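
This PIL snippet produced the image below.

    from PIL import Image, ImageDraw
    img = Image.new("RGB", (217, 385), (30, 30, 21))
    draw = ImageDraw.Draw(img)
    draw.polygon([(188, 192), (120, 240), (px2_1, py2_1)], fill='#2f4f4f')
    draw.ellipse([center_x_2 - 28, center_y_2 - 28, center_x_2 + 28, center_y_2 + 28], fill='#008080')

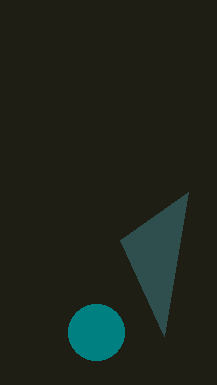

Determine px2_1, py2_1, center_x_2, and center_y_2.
px2_1 = 164; py2_1 = 336; center_x_2 = 96; center_y_2 = 332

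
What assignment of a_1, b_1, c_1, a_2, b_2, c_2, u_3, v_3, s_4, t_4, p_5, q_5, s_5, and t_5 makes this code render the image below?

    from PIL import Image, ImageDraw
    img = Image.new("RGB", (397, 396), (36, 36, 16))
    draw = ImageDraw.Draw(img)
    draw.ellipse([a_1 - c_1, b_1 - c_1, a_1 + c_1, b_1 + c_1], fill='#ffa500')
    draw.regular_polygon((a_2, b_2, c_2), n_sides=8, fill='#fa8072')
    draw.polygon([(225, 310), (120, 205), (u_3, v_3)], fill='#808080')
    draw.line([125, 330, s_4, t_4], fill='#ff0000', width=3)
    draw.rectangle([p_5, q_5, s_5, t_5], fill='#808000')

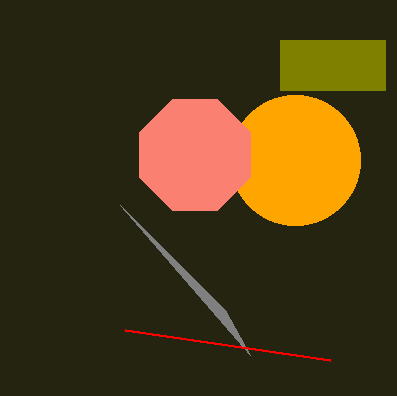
a_1 = 295
b_1 = 160
c_1 = 65
a_2 = 195
b_2 = 155
c_2 = 60
u_3 = 250
v_3 = 355
s_4 = 330
t_4 = 360
p_5 = 280
q_5 = 40
s_5 = 385
t_5 = 90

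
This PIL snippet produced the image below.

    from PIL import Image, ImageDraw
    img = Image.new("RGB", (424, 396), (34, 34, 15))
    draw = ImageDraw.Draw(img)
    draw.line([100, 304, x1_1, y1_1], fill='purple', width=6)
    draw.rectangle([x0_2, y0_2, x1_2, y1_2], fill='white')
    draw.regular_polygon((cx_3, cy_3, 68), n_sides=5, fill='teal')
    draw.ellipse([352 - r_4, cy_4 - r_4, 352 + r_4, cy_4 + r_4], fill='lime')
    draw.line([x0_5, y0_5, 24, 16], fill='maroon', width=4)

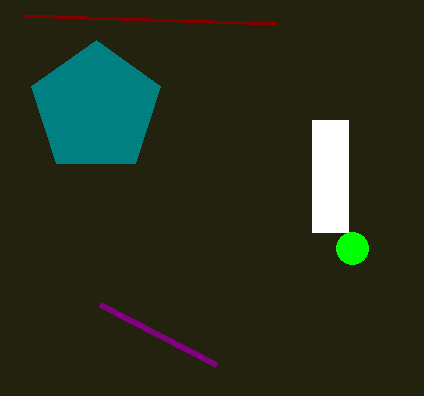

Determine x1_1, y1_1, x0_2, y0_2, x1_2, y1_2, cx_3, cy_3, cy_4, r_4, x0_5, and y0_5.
x1_1 = 216
y1_1 = 364
x0_2 = 312
y0_2 = 120
x1_2 = 348
y1_2 = 232
cx_3 = 96
cy_3 = 108
cy_4 = 248
r_4 = 16
x0_5 = 276
y0_5 = 24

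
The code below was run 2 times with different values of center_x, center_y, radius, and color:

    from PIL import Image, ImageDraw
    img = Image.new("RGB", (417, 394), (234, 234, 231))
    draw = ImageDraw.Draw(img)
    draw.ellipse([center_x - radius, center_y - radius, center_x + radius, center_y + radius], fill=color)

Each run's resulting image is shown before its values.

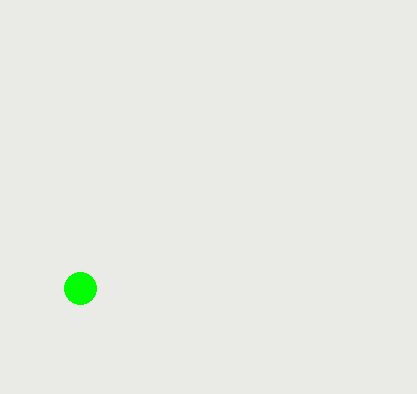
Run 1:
center_x = 80; center_y = 288; radius = 16; color = 'lime'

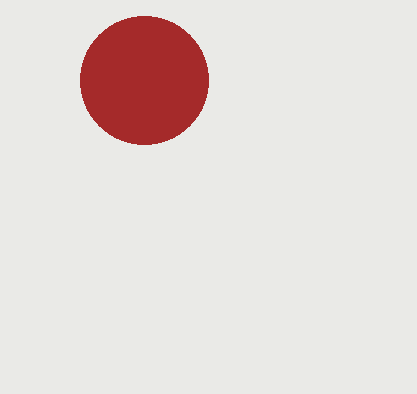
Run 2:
center_x = 144
center_y = 80
radius = 64
color = 'brown'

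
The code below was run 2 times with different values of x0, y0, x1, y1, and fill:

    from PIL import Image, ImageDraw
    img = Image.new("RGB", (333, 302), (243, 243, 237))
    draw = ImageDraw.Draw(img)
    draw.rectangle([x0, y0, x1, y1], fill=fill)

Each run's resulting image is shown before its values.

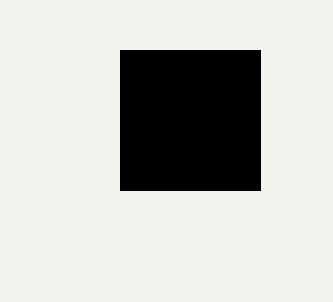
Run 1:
x0 = 120; y0 = 50; x1 = 260; y1 = 190; fill = 'black'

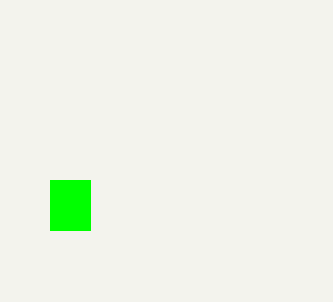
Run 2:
x0 = 50
y0 = 180
x1 = 90
y1 = 230
fill = 'lime'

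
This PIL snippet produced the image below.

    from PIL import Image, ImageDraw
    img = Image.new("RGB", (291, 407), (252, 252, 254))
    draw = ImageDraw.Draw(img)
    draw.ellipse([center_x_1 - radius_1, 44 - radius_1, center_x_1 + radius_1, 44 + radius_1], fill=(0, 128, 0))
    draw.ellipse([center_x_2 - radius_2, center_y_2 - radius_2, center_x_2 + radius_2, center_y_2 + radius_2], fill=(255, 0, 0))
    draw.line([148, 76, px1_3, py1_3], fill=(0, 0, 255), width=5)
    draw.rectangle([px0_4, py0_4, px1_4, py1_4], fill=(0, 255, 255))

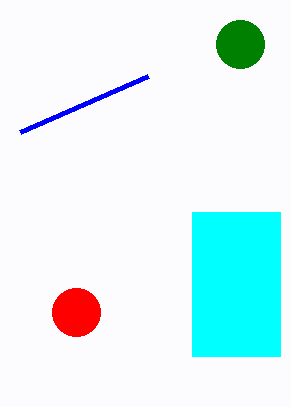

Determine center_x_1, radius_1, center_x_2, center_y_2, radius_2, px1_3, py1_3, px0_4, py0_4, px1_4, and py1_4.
center_x_1 = 240; radius_1 = 24; center_x_2 = 76; center_y_2 = 312; radius_2 = 24; px1_3 = 20; py1_3 = 132; px0_4 = 192; py0_4 = 212; px1_4 = 280; py1_4 = 356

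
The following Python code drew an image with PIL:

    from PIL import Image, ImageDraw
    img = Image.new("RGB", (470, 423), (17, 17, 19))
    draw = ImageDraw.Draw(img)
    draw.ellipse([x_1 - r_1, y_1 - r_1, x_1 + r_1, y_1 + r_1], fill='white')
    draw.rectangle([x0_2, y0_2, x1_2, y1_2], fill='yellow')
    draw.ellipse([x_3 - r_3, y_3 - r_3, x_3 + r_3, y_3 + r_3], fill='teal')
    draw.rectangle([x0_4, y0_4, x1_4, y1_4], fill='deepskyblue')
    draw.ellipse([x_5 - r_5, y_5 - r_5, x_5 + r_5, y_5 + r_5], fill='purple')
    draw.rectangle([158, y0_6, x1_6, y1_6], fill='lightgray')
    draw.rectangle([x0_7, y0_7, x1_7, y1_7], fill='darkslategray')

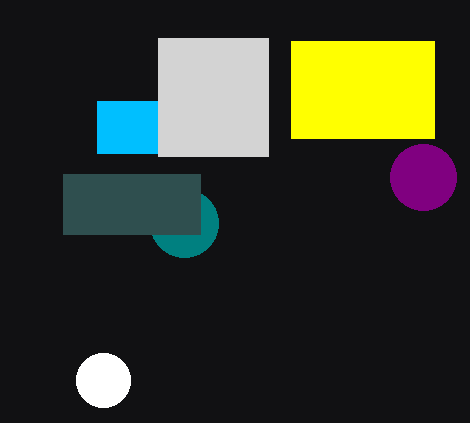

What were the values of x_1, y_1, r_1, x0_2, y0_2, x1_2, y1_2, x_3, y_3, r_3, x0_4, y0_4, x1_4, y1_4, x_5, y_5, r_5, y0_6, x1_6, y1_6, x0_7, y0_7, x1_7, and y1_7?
x_1 = 103
y_1 = 380
r_1 = 27
x0_2 = 291
y0_2 = 41
x1_2 = 434
y1_2 = 138
x_3 = 184
y_3 = 223
r_3 = 34
x0_4 = 97
y0_4 = 101
x1_4 = 158
y1_4 = 153
x_5 = 423
y_5 = 177
r_5 = 33
y0_6 = 38
x1_6 = 268
y1_6 = 156
x0_7 = 63
y0_7 = 174
x1_7 = 200
y1_7 = 234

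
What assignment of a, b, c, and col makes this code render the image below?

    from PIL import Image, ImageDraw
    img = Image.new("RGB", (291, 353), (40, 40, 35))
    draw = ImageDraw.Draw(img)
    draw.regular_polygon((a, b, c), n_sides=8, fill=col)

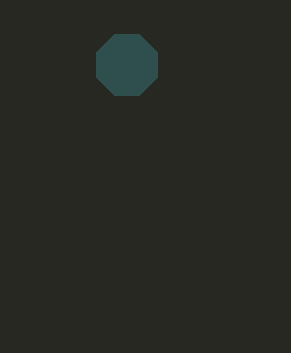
a = 127, b = 65, c = 33, col = 'darkslategray'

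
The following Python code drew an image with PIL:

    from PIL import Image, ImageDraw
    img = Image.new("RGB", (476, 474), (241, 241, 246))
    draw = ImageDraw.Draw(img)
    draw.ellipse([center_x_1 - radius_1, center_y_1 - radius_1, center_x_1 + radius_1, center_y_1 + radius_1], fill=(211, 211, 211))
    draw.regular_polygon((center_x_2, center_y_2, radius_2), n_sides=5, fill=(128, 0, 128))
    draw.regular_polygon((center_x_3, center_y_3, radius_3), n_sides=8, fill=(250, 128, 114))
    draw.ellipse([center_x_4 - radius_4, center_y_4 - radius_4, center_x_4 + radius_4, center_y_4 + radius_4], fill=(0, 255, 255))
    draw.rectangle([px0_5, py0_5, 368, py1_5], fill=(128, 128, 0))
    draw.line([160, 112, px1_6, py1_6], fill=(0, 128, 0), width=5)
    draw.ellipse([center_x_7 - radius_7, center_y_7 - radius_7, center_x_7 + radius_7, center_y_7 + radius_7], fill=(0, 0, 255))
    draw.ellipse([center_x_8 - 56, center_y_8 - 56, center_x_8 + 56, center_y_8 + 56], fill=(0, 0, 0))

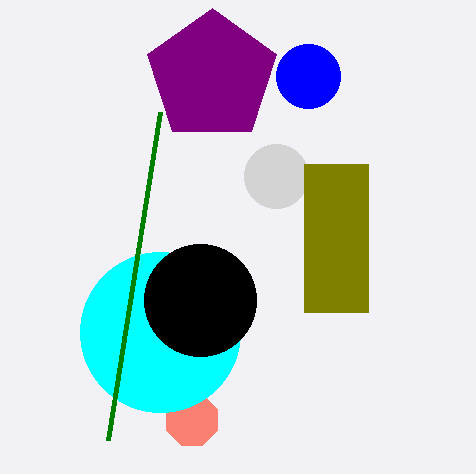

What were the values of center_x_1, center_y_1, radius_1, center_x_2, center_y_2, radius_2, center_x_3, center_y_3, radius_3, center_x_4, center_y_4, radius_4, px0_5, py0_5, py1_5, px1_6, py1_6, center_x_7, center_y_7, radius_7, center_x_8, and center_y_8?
center_x_1 = 276, center_y_1 = 176, radius_1 = 32, center_x_2 = 212, center_y_2 = 76, radius_2 = 68, center_x_3 = 192, center_y_3 = 420, radius_3 = 28, center_x_4 = 160, center_y_4 = 332, radius_4 = 80, px0_5 = 304, py0_5 = 164, py1_5 = 312, px1_6 = 108, py1_6 = 440, center_x_7 = 308, center_y_7 = 76, radius_7 = 32, center_x_8 = 200, center_y_8 = 300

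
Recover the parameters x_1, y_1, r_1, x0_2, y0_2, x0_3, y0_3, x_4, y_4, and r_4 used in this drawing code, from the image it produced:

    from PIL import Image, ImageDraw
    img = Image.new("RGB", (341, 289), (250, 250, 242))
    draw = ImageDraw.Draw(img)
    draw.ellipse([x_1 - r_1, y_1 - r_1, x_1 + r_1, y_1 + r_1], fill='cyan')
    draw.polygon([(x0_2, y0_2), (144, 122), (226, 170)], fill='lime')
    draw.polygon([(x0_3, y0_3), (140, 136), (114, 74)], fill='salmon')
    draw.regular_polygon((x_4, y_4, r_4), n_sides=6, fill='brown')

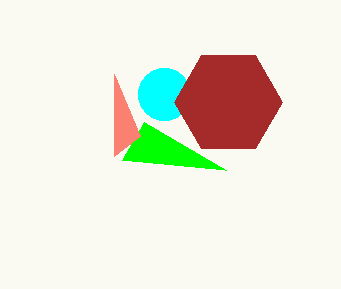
x_1 = 164, y_1 = 94, r_1 = 26, x0_2 = 122, y0_2 = 160, x0_3 = 114, y0_3 = 156, x_4 = 228, y_4 = 102, r_4 = 54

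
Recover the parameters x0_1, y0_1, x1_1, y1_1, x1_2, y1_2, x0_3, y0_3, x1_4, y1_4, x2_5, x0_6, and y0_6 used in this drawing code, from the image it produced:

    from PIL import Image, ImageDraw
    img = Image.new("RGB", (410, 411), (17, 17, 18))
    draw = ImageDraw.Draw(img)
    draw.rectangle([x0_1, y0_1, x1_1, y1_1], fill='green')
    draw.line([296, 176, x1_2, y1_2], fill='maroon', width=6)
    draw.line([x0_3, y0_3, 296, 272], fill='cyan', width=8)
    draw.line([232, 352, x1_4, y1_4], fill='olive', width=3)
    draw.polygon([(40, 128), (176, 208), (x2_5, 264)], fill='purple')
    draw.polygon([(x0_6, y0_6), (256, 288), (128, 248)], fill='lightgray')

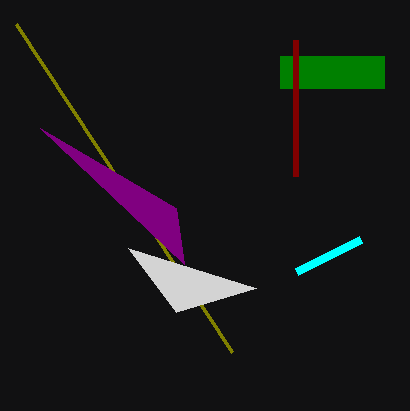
x0_1 = 280, y0_1 = 56, x1_1 = 384, y1_1 = 88, x1_2 = 296, y1_2 = 40, x0_3 = 360, y0_3 = 240, x1_4 = 16, y1_4 = 24, x2_5 = 184, x0_6 = 176, y0_6 = 312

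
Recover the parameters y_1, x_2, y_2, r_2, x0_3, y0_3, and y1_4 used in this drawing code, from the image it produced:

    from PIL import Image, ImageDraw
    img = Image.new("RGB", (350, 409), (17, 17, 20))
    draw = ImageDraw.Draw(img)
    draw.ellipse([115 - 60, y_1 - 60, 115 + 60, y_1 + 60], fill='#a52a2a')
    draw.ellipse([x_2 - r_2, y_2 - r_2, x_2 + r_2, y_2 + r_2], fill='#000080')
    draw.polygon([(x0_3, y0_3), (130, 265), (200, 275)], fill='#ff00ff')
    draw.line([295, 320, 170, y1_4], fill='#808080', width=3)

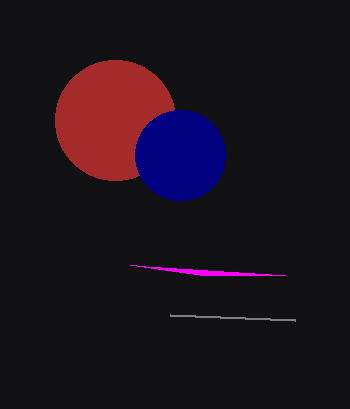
y_1 = 120
x_2 = 180
y_2 = 155
r_2 = 45
x0_3 = 285
y0_3 = 275
y1_4 = 315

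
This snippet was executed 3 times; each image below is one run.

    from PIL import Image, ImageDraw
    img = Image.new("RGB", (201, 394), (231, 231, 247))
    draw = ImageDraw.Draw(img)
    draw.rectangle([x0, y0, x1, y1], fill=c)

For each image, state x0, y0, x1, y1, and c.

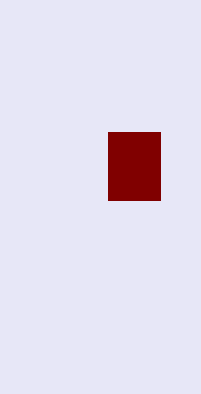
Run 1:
x0 = 108, y0 = 132, x1 = 160, y1 = 200, c = 'maroon'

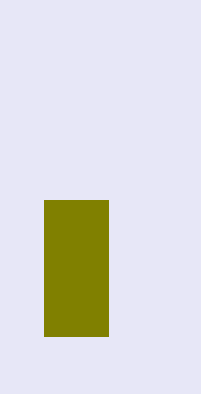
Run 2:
x0 = 44; y0 = 200; x1 = 108; y1 = 336; c = 'olive'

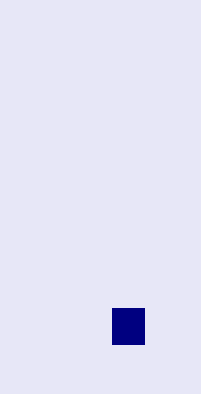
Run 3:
x0 = 112; y0 = 308; x1 = 144; y1 = 344; c = 'navy'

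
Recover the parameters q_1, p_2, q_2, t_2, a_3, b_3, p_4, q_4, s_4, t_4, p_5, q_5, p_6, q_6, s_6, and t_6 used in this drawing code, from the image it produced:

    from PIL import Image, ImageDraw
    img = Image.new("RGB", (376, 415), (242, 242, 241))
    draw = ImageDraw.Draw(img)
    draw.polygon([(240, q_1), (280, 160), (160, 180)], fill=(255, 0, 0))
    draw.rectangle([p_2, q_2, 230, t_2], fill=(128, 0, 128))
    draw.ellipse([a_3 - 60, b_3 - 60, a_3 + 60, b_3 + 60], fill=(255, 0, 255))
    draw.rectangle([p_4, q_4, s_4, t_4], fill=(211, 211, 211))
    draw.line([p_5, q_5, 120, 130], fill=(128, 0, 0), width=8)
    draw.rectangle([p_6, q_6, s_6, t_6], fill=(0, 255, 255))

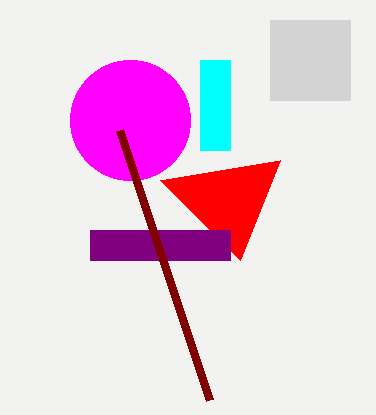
q_1 = 260; p_2 = 90; q_2 = 230; t_2 = 260; a_3 = 130; b_3 = 120; p_4 = 270; q_4 = 20; s_4 = 350; t_4 = 100; p_5 = 210; q_5 = 400; p_6 = 200; q_6 = 60; s_6 = 230; t_6 = 150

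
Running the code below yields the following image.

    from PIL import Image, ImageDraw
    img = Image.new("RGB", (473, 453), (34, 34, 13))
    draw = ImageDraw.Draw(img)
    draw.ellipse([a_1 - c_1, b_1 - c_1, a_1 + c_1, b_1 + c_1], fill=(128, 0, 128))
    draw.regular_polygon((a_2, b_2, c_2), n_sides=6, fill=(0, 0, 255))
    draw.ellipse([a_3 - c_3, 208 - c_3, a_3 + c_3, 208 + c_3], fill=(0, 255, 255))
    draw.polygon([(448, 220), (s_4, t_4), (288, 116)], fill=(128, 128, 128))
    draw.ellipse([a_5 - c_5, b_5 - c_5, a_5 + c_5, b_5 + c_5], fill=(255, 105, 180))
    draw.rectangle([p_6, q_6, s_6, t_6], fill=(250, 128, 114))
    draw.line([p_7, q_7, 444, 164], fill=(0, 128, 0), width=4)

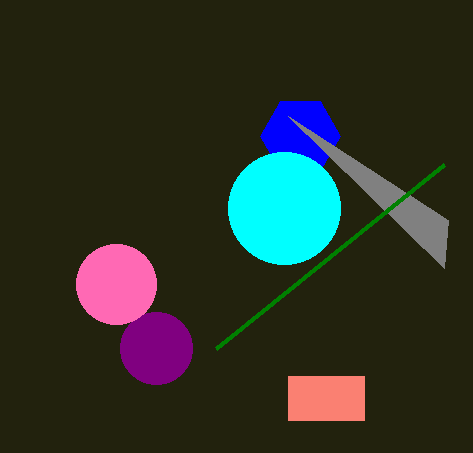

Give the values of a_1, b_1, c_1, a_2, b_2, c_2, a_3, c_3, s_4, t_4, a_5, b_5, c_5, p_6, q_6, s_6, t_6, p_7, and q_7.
a_1 = 156
b_1 = 348
c_1 = 36
a_2 = 300
b_2 = 136
c_2 = 40
a_3 = 284
c_3 = 56
s_4 = 444
t_4 = 268
a_5 = 116
b_5 = 284
c_5 = 40
p_6 = 288
q_6 = 376
s_6 = 364
t_6 = 420
p_7 = 216
q_7 = 348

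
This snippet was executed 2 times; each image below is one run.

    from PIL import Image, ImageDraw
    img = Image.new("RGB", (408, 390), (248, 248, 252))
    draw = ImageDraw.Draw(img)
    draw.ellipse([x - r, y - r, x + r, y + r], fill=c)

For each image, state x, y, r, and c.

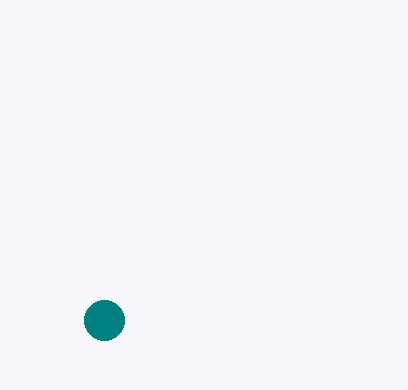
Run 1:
x = 104, y = 320, r = 20, c = 'teal'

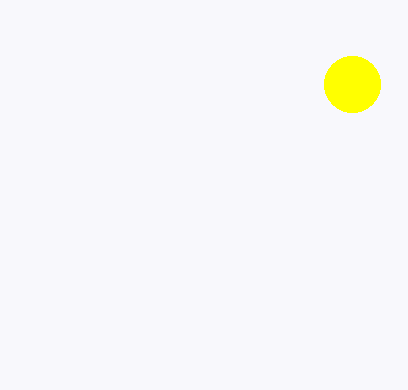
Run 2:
x = 352, y = 84, r = 28, c = 'yellow'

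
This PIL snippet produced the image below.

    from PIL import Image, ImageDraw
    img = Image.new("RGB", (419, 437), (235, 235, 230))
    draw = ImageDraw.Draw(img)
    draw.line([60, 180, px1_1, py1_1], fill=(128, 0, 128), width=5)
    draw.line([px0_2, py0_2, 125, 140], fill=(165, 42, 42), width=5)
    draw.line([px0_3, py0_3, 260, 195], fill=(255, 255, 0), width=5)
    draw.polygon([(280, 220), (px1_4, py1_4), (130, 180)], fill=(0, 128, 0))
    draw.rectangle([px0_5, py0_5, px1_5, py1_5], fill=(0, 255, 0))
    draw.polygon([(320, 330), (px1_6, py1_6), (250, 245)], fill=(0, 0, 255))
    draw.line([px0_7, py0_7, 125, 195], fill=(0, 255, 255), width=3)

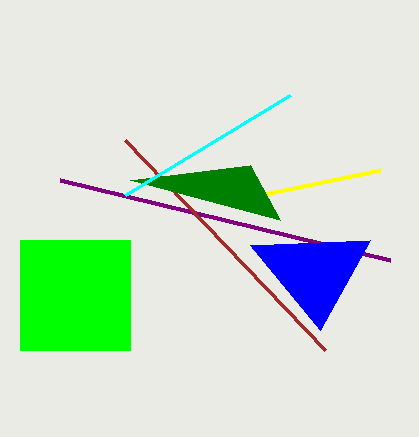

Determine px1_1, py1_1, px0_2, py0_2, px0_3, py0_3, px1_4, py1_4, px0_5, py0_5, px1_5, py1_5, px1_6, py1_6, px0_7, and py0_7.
px1_1 = 390, py1_1 = 260, px0_2 = 325, py0_2 = 350, px0_3 = 380, py0_3 = 170, px1_4 = 250, py1_4 = 165, px0_5 = 20, py0_5 = 240, px1_5 = 130, py1_5 = 350, px1_6 = 370, py1_6 = 240, px0_7 = 290, py0_7 = 95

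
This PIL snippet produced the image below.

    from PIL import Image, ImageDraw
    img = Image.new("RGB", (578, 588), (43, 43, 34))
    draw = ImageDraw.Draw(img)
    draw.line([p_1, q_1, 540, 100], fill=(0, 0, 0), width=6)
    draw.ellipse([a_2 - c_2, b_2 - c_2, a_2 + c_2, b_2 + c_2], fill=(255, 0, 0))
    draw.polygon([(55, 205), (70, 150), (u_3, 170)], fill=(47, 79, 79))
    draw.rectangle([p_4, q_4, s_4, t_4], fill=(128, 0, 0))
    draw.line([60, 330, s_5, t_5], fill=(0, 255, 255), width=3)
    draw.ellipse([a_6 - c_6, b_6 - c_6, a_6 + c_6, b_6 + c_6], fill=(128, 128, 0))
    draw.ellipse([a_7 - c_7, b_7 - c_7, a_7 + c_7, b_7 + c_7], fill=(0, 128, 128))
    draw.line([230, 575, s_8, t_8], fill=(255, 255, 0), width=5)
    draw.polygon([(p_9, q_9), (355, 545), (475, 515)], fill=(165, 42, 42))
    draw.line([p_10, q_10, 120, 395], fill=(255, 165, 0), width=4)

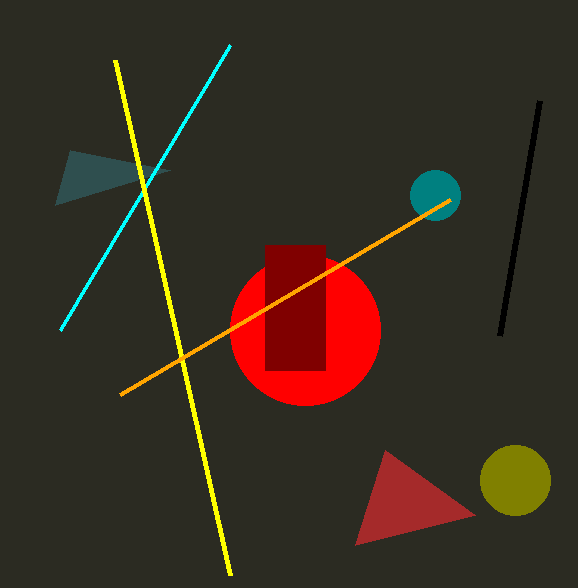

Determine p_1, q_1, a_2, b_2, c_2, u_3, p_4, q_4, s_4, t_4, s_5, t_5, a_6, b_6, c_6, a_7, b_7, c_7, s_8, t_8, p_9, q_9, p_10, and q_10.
p_1 = 500
q_1 = 335
a_2 = 305
b_2 = 330
c_2 = 75
u_3 = 170
p_4 = 265
q_4 = 245
s_4 = 325
t_4 = 370
s_5 = 230
t_5 = 45
a_6 = 515
b_6 = 480
c_6 = 35
a_7 = 435
b_7 = 195
c_7 = 25
s_8 = 115
t_8 = 60
p_9 = 385
q_9 = 450
p_10 = 450
q_10 = 200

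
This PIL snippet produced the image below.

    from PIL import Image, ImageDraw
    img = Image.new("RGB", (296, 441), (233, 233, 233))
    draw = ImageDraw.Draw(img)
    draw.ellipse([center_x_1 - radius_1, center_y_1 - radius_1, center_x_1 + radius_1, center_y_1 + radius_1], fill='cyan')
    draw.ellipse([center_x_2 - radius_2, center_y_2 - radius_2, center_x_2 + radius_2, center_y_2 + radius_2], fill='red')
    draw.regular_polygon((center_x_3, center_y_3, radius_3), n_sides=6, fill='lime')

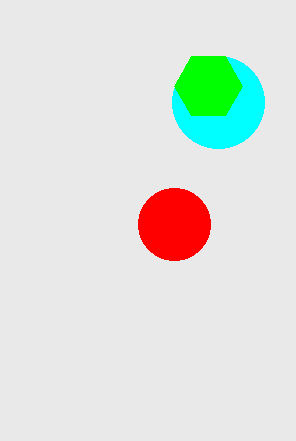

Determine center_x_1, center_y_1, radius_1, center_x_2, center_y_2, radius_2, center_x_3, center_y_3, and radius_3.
center_x_1 = 218
center_y_1 = 102
radius_1 = 46
center_x_2 = 174
center_y_2 = 224
radius_2 = 36
center_x_3 = 208
center_y_3 = 86
radius_3 = 34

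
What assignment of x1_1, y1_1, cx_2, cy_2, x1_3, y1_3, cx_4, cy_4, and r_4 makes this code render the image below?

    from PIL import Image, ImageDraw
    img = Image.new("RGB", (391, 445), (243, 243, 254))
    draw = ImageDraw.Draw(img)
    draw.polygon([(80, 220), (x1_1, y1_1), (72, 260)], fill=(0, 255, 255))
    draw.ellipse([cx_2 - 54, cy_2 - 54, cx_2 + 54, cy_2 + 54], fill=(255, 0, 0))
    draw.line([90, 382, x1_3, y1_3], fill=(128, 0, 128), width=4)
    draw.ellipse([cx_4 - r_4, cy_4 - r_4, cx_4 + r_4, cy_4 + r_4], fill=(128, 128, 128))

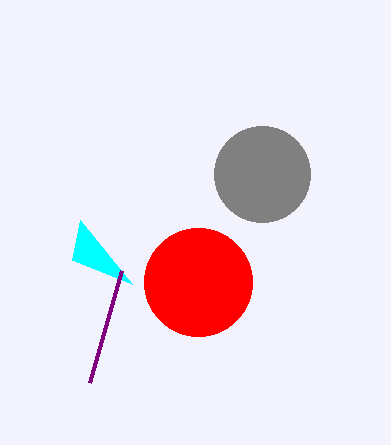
x1_1 = 132; y1_1 = 284; cx_2 = 198; cy_2 = 282; x1_3 = 122; y1_3 = 270; cx_4 = 262; cy_4 = 174; r_4 = 48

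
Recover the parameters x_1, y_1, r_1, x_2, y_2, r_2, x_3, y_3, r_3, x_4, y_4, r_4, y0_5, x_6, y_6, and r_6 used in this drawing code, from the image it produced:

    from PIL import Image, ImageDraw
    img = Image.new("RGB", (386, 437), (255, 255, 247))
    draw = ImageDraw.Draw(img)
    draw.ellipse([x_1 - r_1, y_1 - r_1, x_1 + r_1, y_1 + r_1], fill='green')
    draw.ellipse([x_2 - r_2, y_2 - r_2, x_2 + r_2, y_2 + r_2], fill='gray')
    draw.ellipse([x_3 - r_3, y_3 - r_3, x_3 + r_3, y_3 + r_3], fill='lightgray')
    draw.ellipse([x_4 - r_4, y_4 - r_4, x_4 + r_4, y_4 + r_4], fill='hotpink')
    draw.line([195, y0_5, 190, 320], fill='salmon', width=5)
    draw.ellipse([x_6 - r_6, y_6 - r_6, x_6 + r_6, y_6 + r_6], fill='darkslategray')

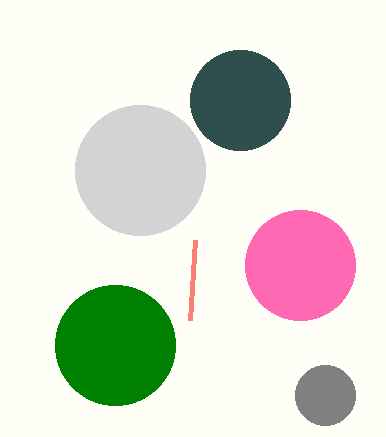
x_1 = 115; y_1 = 345; r_1 = 60; x_2 = 325; y_2 = 395; r_2 = 30; x_3 = 140; y_3 = 170; r_3 = 65; x_4 = 300; y_4 = 265; r_4 = 55; y0_5 = 240; x_6 = 240; y_6 = 100; r_6 = 50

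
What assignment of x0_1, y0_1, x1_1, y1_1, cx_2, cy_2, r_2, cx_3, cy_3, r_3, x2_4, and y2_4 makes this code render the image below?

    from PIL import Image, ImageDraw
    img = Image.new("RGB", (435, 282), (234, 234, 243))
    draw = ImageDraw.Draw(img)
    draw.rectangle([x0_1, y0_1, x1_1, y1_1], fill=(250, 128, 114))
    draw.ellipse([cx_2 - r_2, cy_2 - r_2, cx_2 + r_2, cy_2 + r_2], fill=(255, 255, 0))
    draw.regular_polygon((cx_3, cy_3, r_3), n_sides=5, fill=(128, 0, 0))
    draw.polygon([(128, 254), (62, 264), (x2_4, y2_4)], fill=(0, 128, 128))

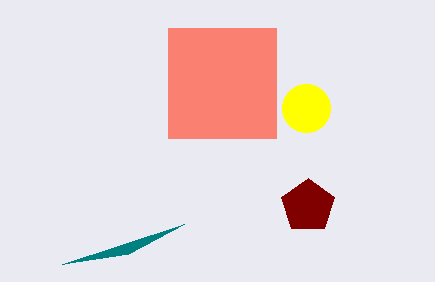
x0_1 = 168
y0_1 = 28
x1_1 = 276
y1_1 = 138
cx_2 = 306
cy_2 = 108
r_2 = 24
cx_3 = 308
cy_3 = 206
r_3 = 28
x2_4 = 184
y2_4 = 224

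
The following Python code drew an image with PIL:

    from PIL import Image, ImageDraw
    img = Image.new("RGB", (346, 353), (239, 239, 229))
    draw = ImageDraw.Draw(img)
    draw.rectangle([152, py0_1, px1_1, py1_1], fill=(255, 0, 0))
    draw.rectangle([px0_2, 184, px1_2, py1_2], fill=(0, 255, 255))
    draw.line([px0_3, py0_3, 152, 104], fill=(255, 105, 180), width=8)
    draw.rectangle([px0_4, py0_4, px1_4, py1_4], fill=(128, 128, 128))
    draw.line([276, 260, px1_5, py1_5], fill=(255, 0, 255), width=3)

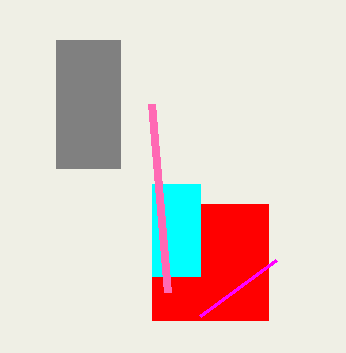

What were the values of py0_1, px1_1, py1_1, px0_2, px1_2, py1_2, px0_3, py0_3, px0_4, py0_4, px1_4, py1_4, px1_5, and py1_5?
py0_1 = 204, px1_1 = 268, py1_1 = 320, px0_2 = 152, px1_2 = 200, py1_2 = 276, px0_3 = 168, py0_3 = 292, px0_4 = 56, py0_4 = 40, px1_4 = 120, py1_4 = 168, px1_5 = 200, py1_5 = 316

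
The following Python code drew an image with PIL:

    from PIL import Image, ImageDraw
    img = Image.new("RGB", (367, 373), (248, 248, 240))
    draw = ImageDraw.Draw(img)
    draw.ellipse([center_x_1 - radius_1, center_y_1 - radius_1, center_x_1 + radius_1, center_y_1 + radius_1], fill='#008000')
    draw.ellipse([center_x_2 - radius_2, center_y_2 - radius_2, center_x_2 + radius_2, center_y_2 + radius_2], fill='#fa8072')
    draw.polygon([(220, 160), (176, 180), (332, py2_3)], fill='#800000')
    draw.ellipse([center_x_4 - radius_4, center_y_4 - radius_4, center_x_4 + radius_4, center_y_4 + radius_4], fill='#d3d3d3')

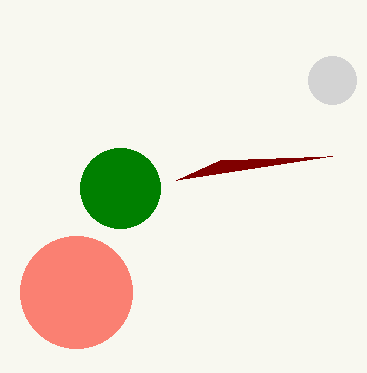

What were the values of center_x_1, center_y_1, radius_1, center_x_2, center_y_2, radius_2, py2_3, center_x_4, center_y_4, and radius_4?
center_x_1 = 120, center_y_1 = 188, radius_1 = 40, center_x_2 = 76, center_y_2 = 292, radius_2 = 56, py2_3 = 156, center_x_4 = 332, center_y_4 = 80, radius_4 = 24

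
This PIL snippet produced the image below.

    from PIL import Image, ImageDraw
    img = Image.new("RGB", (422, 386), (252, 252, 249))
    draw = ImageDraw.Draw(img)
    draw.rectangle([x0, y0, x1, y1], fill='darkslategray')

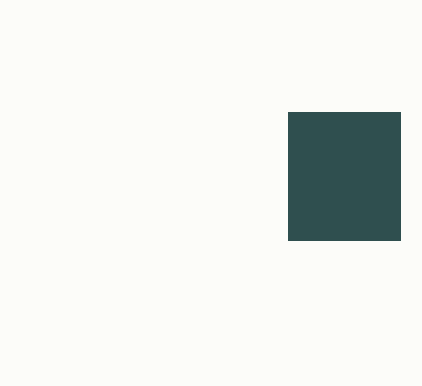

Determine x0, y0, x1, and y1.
x0 = 288, y0 = 112, x1 = 400, y1 = 240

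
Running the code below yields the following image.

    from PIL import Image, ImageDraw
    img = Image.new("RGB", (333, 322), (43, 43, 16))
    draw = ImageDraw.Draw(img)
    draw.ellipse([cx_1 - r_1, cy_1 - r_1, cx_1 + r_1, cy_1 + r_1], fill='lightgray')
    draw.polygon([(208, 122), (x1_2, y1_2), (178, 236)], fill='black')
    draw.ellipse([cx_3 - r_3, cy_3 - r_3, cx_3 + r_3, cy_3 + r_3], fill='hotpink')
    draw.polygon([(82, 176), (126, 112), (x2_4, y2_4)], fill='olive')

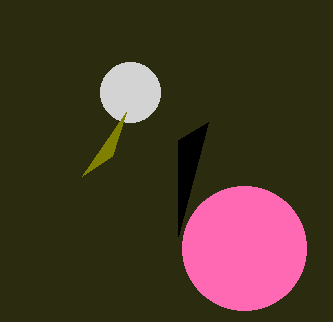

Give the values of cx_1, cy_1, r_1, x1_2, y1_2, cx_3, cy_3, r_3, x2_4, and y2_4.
cx_1 = 130; cy_1 = 92; r_1 = 30; x1_2 = 178; y1_2 = 140; cx_3 = 244; cy_3 = 248; r_3 = 62; x2_4 = 112; y2_4 = 156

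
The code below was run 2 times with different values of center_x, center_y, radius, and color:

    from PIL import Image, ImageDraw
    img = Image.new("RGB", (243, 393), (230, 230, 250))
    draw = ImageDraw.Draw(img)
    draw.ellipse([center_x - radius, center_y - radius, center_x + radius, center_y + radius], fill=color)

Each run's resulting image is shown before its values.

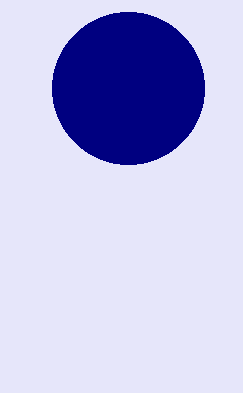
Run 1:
center_x = 128, center_y = 88, radius = 76, color = 'navy'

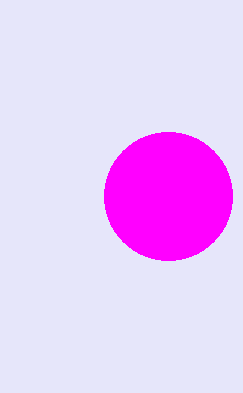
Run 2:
center_x = 168, center_y = 196, radius = 64, color = 'magenta'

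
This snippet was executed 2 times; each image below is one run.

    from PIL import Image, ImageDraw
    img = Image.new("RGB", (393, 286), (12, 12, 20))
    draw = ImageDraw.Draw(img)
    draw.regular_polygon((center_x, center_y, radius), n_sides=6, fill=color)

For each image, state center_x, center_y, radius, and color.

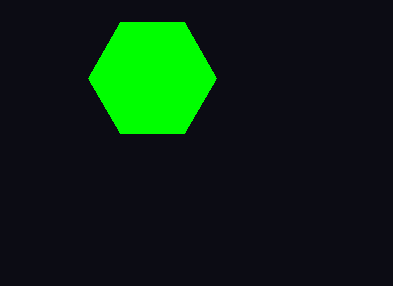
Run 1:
center_x = 152; center_y = 78; radius = 64; color = 'lime'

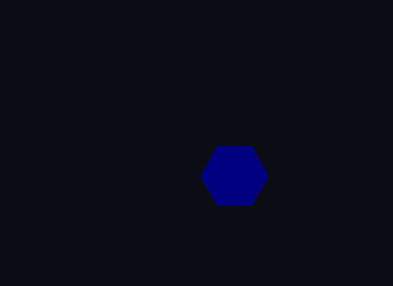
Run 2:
center_x = 234
center_y = 176
radius = 34
color = 'navy'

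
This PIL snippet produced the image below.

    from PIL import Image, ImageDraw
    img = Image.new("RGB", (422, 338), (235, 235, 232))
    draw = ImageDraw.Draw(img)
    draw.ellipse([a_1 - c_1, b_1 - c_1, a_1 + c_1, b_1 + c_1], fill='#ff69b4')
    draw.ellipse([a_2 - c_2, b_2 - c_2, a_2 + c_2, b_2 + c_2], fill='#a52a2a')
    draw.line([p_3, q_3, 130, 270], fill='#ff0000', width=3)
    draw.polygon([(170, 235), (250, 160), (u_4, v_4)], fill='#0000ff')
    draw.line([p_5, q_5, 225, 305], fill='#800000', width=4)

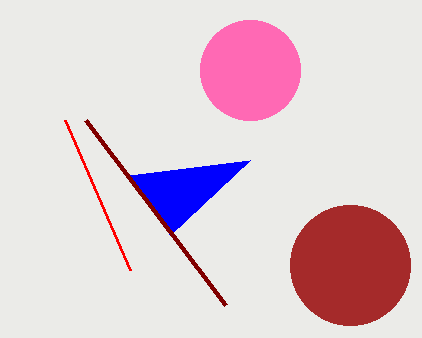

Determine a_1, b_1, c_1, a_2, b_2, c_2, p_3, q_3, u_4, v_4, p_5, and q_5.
a_1 = 250; b_1 = 70; c_1 = 50; a_2 = 350; b_2 = 265; c_2 = 60; p_3 = 65; q_3 = 120; u_4 = 130; v_4 = 175; p_5 = 85; q_5 = 120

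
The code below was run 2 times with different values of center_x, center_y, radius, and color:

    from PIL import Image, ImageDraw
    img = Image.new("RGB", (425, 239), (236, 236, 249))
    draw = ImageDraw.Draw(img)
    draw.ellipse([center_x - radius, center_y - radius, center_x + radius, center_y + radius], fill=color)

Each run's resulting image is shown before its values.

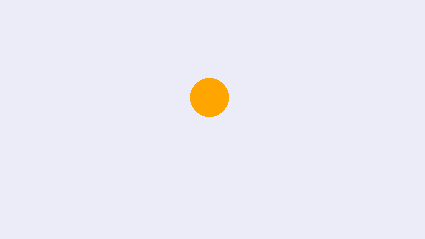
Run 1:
center_x = 209; center_y = 97; radius = 19; color = 'orange'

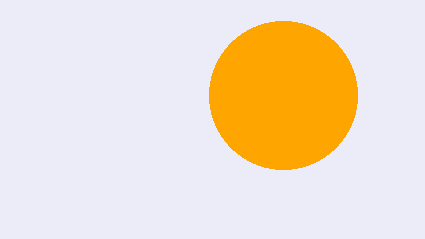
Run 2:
center_x = 283, center_y = 95, radius = 74, color = 'orange'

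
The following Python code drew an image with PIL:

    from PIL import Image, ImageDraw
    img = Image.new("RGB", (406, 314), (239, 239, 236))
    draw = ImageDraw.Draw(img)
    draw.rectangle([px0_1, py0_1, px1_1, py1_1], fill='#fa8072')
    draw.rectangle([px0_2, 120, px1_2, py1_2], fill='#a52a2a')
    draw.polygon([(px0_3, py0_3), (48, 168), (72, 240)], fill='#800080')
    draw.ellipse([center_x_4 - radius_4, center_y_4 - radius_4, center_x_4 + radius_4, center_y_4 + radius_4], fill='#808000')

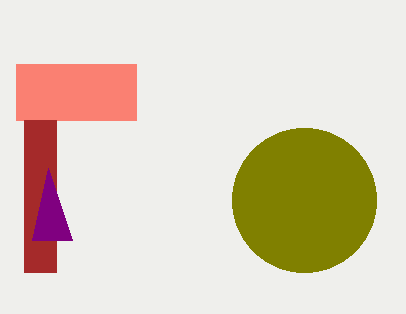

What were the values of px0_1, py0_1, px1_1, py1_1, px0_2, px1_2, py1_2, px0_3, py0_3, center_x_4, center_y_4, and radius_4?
px0_1 = 16
py0_1 = 64
px1_1 = 136
py1_1 = 120
px0_2 = 24
px1_2 = 56
py1_2 = 272
px0_3 = 32
py0_3 = 240
center_x_4 = 304
center_y_4 = 200
radius_4 = 72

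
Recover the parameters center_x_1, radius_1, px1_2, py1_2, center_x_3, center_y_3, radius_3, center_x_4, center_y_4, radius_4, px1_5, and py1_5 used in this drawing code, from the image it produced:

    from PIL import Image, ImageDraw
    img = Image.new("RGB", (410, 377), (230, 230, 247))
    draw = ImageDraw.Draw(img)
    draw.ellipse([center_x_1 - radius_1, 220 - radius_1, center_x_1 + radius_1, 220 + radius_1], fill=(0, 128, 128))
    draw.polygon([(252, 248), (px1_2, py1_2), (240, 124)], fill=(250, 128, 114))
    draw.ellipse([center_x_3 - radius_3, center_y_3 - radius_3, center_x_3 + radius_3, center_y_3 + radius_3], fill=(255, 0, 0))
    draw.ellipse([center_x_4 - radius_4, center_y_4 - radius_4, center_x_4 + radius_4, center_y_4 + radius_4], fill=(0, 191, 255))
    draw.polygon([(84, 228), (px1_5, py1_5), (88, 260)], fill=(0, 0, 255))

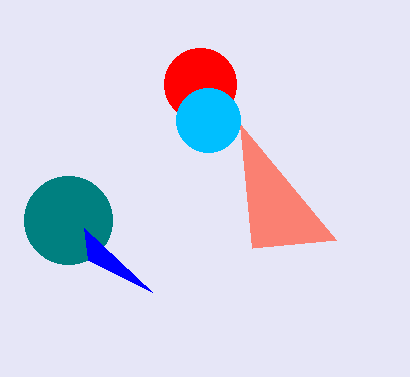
center_x_1 = 68; radius_1 = 44; px1_2 = 336; py1_2 = 240; center_x_3 = 200; center_y_3 = 84; radius_3 = 36; center_x_4 = 208; center_y_4 = 120; radius_4 = 32; px1_5 = 152; py1_5 = 292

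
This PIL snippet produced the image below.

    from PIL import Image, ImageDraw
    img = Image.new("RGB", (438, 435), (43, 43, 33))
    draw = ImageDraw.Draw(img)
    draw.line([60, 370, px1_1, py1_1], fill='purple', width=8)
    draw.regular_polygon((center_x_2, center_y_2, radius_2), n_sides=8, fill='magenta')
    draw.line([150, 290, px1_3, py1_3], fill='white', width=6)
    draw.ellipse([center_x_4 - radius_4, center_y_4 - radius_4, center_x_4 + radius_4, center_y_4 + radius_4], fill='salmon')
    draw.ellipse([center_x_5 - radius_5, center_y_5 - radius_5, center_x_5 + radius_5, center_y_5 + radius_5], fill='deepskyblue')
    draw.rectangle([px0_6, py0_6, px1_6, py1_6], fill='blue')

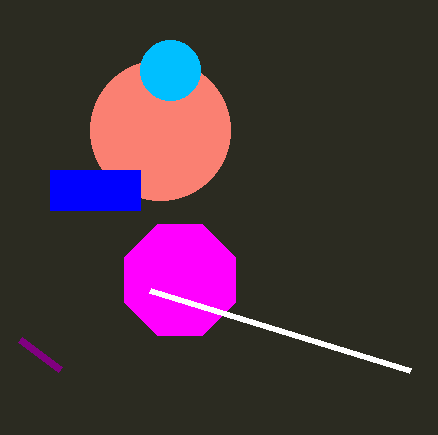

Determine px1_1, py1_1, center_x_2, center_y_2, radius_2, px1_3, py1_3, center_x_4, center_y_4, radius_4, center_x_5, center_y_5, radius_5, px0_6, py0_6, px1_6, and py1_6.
px1_1 = 20; py1_1 = 340; center_x_2 = 180; center_y_2 = 280; radius_2 = 60; px1_3 = 410; py1_3 = 370; center_x_4 = 160; center_y_4 = 130; radius_4 = 70; center_x_5 = 170; center_y_5 = 70; radius_5 = 30; px0_6 = 50; py0_6 = 170; px1_6 = 140; py1_6 = 210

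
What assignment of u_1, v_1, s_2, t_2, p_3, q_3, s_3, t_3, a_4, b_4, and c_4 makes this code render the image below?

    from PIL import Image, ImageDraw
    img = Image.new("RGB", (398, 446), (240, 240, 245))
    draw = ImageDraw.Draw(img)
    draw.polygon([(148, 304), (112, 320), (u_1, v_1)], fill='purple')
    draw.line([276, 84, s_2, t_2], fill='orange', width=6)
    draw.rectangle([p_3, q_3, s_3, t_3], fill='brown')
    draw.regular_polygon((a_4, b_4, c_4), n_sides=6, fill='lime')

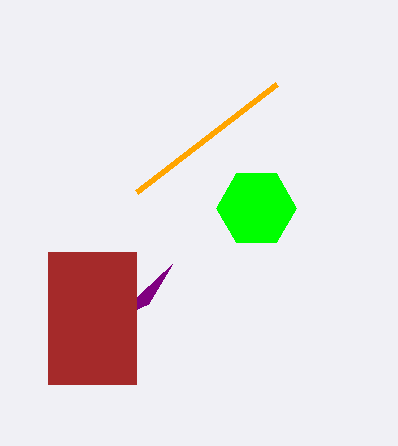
u_1 = 172
v_1 = 264
s_2 = 136
t_2 = 192
p_3 = 48
q_3 = 252
s_3 = 136
t_3 = 384
a_4 = 256
b_4 = 208
c_4 = 40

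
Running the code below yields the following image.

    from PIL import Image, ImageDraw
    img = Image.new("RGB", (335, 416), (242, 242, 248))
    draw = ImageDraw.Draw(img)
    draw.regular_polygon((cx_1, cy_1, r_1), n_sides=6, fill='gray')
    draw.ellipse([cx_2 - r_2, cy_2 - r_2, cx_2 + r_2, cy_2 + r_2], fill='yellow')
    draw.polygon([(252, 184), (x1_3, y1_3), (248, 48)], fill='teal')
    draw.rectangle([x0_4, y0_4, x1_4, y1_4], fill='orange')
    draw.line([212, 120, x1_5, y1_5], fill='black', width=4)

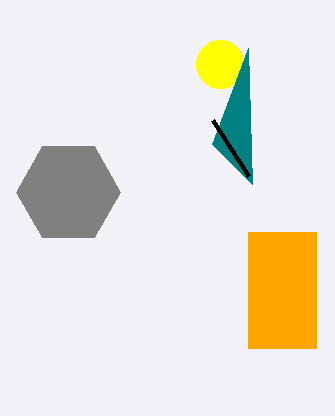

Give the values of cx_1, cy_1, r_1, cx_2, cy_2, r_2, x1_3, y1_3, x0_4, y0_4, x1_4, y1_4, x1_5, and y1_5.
cx_1 = 68; cy_1 = 192; r_1 = 52; cx_2 = 220; cy_2 = 64; r_2 = 24; x1_3 = 212; y1_3 = 144; x0_4 = 248; y0_4 = 232; x1_4 = 316; y1_4 = 348; x1_5 = 248; y1_5 = 176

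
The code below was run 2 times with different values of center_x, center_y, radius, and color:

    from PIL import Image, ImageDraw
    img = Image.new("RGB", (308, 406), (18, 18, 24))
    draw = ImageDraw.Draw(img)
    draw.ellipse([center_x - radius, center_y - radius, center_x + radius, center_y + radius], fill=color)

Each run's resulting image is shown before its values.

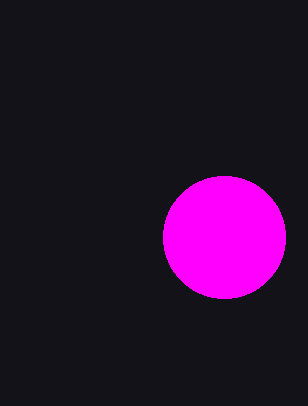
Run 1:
center_x = 224
center_y = 237
radius = 61
color = 'magenta'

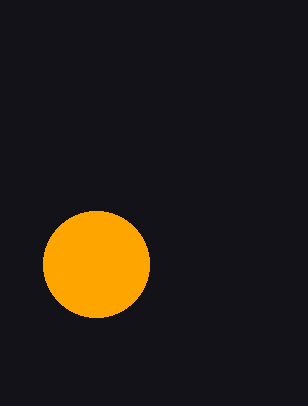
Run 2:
center_x = 96, center_y = 264, radius = 53, color = 'orange'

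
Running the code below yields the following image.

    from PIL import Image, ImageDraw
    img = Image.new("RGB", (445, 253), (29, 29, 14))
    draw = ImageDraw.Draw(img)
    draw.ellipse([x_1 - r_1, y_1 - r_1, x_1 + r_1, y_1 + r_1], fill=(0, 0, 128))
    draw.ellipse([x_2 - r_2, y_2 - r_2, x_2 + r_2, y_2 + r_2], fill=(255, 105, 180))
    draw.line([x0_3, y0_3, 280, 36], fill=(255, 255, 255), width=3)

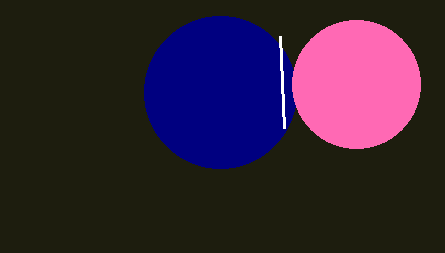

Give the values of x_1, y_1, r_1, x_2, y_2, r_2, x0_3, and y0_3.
x_1 = 220, y_1 = 92, r_1 = 76, x_2 = 356, y_2 = 84, r_2 = 64, x0_3 = 284, y0_3 = 128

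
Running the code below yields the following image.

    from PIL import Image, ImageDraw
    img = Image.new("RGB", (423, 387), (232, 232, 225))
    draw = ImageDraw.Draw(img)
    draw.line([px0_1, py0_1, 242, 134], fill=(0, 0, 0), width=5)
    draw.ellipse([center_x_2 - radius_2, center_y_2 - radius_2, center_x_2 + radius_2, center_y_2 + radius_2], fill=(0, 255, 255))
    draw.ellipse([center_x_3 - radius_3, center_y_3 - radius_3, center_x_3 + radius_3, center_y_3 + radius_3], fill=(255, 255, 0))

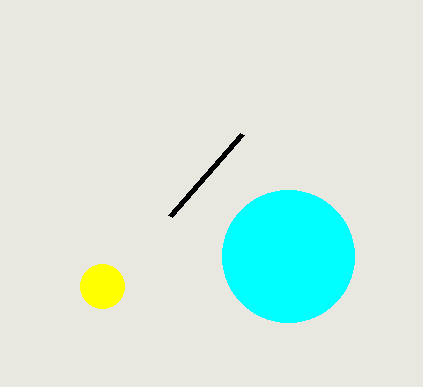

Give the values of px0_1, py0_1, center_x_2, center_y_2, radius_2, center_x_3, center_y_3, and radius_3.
px0_1 = 170
py0_1 = 216
center_x_2 = 288
center_y_2 = 256
radius_2 = 66
center_x_3 = 102
center_y_3 = 286
radius_3 = 22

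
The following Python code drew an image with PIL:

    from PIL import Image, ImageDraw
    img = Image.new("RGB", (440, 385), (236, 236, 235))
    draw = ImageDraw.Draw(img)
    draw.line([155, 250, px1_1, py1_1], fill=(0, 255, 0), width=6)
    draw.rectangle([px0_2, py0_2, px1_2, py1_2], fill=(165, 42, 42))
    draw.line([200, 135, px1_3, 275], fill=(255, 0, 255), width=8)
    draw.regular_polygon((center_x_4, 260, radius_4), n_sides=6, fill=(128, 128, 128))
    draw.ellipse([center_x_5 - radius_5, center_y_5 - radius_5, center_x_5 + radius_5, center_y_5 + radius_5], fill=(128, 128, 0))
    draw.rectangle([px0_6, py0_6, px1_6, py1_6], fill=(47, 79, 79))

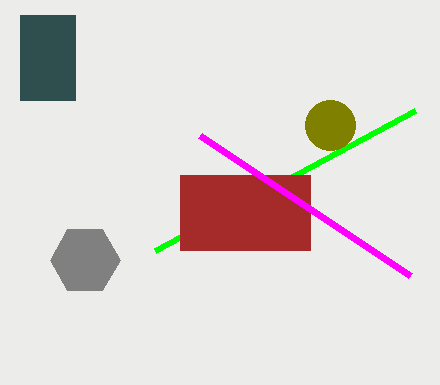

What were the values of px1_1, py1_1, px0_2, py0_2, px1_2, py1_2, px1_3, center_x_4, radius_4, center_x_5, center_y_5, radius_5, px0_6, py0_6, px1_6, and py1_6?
px1_1 = 415
py1_1 = 110
px0_2 = 180
py0_2 = 175
px1_2 = 310
py1_2 = 250
px1_3 = 410
center_x_4 = 85
radius_4 = 35
center_x_5 = 330
center_y_5 = 125
radius_5 = 25
px0_6 = 20
py0_6 = 15
px1_6 = 75
py1_6 = 100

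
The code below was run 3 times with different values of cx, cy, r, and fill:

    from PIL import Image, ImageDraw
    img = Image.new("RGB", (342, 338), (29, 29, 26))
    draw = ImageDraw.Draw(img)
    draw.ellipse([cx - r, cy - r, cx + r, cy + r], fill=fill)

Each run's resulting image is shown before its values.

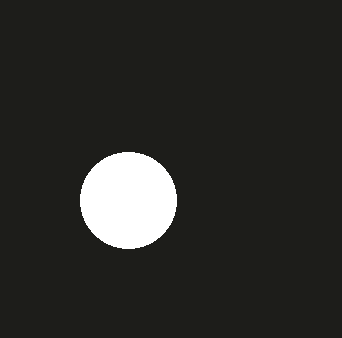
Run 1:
cx = 128
cy = 200
r = 48
fill = 'white'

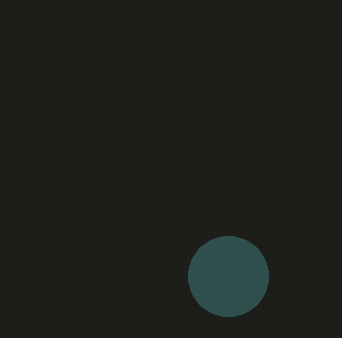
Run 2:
cx = 228, cy = 276, r = 40, fill = 'darkslategray'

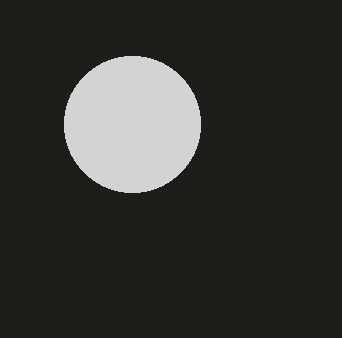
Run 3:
cx = 132, cy = 124, r = 68, fill = 'lightgray'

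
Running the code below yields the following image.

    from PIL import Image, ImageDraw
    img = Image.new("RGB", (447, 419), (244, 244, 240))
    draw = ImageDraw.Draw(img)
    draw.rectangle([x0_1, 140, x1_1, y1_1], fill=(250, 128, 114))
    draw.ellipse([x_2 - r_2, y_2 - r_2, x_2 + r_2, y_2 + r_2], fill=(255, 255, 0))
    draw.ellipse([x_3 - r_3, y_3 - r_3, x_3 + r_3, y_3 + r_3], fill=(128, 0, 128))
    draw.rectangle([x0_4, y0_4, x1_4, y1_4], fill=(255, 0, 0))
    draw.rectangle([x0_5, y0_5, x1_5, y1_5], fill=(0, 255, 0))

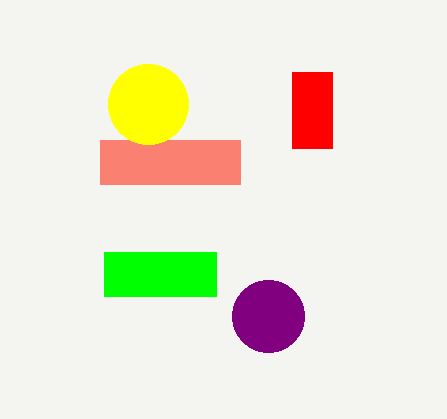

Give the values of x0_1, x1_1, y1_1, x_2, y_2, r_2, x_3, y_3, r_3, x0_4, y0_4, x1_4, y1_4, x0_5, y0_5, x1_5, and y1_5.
x0_1 = 100; x1_1 = 240; y1_1 = 184; x_2 = 148; y_2 = 104; r_2 = 40; x_3 = 268; y_3 = 316; r_3 = 36; x0_4 = 292; y0_4 = 72; x1_4 = 332; y1_4 = 148; x0_5 = 104; y0_5 = 252; x1_5 = 216; y1_5 = 296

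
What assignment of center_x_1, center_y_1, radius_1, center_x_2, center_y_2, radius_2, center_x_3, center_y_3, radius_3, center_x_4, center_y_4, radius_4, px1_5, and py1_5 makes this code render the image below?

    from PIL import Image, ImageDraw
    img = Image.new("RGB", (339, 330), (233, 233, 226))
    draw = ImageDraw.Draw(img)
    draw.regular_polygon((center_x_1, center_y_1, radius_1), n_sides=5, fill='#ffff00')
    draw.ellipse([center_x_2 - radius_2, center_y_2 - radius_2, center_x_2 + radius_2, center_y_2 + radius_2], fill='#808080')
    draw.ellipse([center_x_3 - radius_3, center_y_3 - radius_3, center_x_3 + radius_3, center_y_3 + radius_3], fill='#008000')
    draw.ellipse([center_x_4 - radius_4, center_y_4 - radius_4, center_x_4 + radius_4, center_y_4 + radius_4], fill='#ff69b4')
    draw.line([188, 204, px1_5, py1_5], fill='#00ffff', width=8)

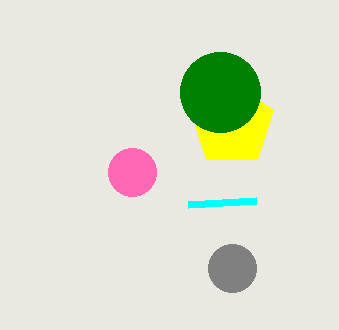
center_x_1 = 232
center_y_1 = 124
radius_1 = 44
center_x_2 = 232
center_y_2 = 268
radius_2 = 24
center_x_3 = 220
center_y_3 = 92
radius_3 = 40
center_x_4 = 132
center_y_4 = 172
radius_4 = 24
px1_5 = 256
py1_5 = 200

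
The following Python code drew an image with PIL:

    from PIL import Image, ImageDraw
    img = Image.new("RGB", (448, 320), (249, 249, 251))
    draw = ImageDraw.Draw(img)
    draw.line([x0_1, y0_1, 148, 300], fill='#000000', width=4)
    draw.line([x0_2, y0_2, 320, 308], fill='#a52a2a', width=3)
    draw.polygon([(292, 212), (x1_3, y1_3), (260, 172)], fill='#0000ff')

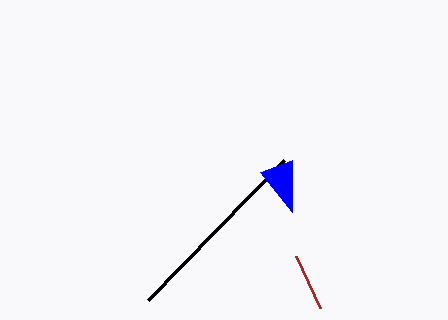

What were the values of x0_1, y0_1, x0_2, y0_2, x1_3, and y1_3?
x0_1 = 284
y0_1 = 160
x0_2 = 296
y0_2 = 256
x1_3 = 292
y1_3 = 160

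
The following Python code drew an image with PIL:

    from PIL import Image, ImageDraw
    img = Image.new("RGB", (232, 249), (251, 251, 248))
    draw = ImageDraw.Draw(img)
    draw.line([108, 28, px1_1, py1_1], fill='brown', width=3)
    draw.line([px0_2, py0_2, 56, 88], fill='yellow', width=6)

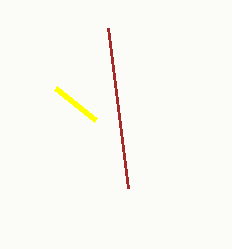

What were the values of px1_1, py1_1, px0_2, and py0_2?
px1_1 = 128; py1_1 = 188; px0_2 = 96; py0_2 = 120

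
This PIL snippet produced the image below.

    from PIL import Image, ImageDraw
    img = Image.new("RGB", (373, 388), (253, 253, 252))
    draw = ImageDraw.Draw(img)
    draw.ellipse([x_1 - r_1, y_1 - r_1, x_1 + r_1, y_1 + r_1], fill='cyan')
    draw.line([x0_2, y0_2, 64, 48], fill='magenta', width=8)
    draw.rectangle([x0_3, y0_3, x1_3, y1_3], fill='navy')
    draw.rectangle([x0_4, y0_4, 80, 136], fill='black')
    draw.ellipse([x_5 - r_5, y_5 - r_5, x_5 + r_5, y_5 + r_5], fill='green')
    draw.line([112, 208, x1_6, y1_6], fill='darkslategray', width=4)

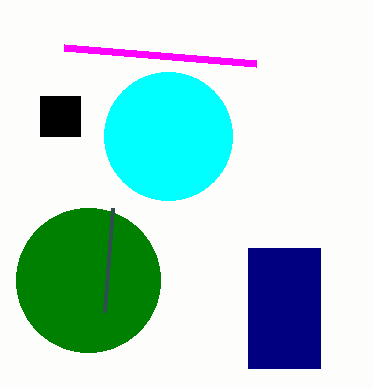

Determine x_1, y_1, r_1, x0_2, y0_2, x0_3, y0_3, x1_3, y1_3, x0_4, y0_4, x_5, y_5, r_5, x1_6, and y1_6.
x_1 = 168; y_1 = 136; r_1 = 64; x0_2 = 256; y0_2 = 64; x0_3 = 248; y0_3 = 248; x1_3 = 320; y1_3 = 368; x0_4 = 40; y0_4 = 96; x_5 = 88; y_5 = 280; r_5 = 72; x1_6 = 104; y1_6 = 312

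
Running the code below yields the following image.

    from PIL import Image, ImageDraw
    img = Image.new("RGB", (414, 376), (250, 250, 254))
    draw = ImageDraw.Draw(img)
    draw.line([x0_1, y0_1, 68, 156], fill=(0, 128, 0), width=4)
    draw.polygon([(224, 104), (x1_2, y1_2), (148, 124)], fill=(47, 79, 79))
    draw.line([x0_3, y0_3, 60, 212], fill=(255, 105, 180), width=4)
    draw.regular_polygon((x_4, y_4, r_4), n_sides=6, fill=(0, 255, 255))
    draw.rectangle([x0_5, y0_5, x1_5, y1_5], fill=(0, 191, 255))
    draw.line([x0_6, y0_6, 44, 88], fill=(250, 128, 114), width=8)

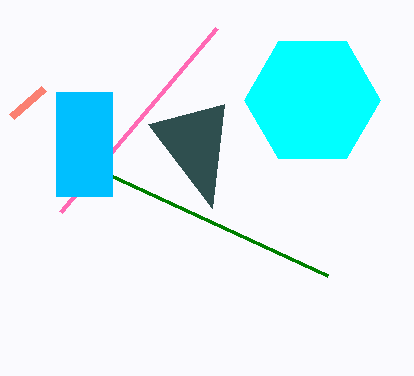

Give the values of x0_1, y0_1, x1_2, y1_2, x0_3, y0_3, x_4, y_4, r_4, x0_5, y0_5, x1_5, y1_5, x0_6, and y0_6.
x0_1 = 328, y0_1 = 276, x1_2 = 212, y1_2 = 208, x0_3 = 216, y0_3 = 28, x_4 = 312, y_4 = 100, r_4 = 68, x0_5 = 56, y0_5 = 92, x1_5 = 112, y1_5 = 196, x0_6 = 12, y0_6 = 116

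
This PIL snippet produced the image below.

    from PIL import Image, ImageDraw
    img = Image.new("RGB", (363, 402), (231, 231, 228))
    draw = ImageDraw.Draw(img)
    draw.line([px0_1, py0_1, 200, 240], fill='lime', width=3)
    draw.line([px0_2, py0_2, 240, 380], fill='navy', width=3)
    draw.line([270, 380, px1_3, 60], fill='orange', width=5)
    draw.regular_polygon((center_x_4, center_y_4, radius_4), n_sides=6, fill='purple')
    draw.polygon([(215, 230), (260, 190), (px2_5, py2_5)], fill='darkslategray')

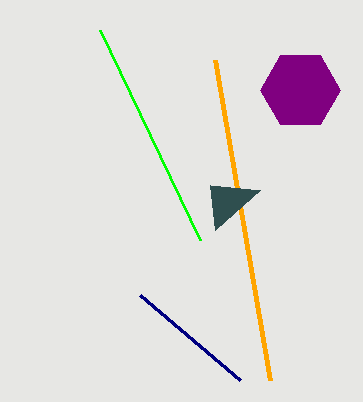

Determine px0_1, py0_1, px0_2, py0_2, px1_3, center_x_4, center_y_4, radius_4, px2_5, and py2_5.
px0_1 = 100; py0_1 = 30; px0_2 = 140; py0_2 = 295; px1_3 = 215; center_x_4 = 300; center_y_4 = 90; radius_4 = 40; px2_5 = 210; py2_5 = 185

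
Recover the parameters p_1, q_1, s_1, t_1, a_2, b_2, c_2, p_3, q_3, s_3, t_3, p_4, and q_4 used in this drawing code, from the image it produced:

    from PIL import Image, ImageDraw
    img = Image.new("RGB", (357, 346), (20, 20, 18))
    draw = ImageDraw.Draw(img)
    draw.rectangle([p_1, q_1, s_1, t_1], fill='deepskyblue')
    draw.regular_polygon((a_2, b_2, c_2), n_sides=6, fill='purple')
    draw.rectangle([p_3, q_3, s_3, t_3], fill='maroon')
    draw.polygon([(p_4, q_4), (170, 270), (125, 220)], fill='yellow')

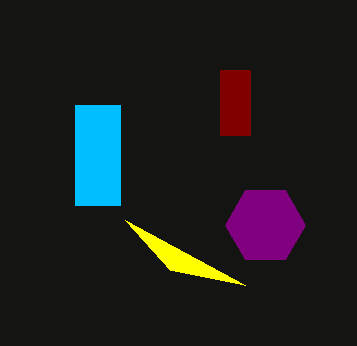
p_1 = 75
q_1 = 105
s_1 = 120
t_1 = 205
a_2 = 265
b_2 = 225
c_2 = 40
p_3 = 220
q_3 = 70
s_3 = 250
t_3 = 135
p_4 = 245
q_4 = 285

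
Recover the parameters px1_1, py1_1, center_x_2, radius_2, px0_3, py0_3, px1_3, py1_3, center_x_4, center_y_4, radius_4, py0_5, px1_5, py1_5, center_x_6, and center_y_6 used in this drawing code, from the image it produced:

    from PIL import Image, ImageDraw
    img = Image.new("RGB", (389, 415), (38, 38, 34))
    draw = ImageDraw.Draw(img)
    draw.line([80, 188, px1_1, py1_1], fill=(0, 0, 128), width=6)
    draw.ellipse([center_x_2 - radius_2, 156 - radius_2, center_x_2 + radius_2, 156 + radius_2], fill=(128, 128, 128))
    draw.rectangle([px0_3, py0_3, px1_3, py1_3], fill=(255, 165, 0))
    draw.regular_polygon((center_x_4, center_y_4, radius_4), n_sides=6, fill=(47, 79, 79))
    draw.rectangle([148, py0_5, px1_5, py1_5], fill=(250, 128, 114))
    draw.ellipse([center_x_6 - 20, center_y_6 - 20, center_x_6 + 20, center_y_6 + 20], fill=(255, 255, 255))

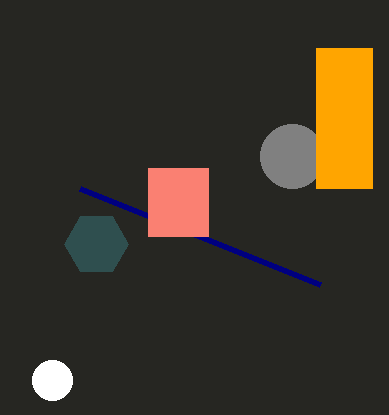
px1_1 = 320; py1_1 = 284; center_x_2 = 292; radius_2 = 32; px0_3 = 316; py0_3 = 48; px1_3 = 372; py1_3 = 188; center_x_4 = 96; center_y_4 = 244; radius_4 = 32; py0_5 = 168; px1_5 = 208; py1_5 = 236; center_x_6 = 52; center_y_6 = 380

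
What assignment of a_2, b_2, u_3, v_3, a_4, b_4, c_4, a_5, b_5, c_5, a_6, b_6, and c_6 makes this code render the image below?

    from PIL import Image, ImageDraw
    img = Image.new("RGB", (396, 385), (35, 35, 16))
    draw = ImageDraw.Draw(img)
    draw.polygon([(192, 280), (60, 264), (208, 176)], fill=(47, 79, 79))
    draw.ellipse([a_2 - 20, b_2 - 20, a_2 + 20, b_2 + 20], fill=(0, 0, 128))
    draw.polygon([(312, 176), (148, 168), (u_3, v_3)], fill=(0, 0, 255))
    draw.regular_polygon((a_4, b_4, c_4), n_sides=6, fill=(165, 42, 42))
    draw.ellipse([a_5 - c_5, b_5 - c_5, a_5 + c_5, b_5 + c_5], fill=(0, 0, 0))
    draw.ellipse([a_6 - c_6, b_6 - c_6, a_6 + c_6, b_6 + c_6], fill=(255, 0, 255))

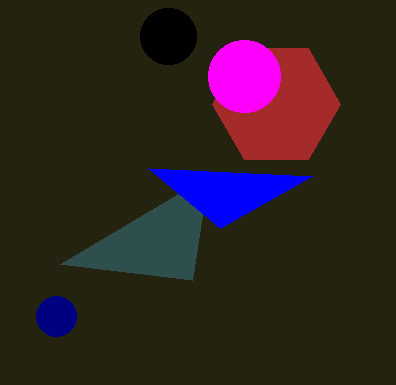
a_2 = 56
b_2 = 316
u_3 = 220
v_3 = 228
a_4 = 276
b_4 = 104
c_4 = 64
a_5 = 168
b_5 = 36
c_5 = 28
a_6 = 244
b_6 = 76
c_6 = 36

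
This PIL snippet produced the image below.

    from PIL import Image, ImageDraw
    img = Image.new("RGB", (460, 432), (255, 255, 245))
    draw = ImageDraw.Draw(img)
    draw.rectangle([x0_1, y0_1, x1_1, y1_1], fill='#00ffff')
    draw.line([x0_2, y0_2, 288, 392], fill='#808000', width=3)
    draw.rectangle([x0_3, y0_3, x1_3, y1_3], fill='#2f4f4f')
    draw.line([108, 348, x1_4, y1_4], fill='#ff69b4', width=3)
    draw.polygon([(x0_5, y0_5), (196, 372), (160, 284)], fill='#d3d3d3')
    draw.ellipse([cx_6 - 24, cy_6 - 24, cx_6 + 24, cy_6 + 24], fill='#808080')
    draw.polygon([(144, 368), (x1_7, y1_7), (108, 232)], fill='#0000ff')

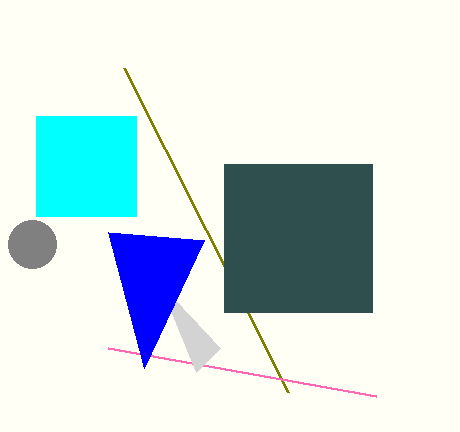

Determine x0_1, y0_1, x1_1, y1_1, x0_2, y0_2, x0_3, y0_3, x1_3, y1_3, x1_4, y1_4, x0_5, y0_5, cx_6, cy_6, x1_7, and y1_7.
x0_1 = 36, y0_1 = 116, x1_1 = 136, y1_1 = 216, x0_2 = 124, y0_2 = 68, x0_3 = 224, y0_3 = 164, x1_3 = 372, y1_3 = 312, x1_4 = 376, y1_4 = 396, x0_5 = 220, y0_5 = 348, cx_6 = 32, cy_6 = 244, x1_7 = 204, y1_7 = 240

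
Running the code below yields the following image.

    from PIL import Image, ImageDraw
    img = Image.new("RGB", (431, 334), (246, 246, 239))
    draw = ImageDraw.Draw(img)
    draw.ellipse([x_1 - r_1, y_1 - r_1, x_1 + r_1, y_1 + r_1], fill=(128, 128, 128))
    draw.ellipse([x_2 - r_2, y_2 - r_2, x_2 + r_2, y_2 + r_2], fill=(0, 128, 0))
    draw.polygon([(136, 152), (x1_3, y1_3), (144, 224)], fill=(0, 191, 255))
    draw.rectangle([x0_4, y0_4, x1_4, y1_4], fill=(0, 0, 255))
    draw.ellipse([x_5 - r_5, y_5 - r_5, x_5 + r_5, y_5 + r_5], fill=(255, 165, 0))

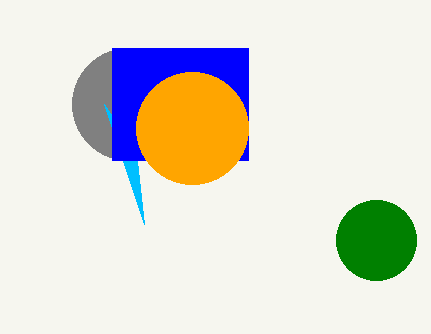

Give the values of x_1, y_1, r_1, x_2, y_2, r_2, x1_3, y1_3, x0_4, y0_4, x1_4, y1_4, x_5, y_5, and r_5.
x_1 = 128
y_1 = 104
r_1 = 56
x_2 = 376
y_2 = 240
r_2 = 40
x1_3 = 104
y1_3 = 104
x0_4 = 112
y0_4 = 48
x1_4 = 248
y1_4 = 160
x_5 = 192
y_5 = 128
r_5 = 56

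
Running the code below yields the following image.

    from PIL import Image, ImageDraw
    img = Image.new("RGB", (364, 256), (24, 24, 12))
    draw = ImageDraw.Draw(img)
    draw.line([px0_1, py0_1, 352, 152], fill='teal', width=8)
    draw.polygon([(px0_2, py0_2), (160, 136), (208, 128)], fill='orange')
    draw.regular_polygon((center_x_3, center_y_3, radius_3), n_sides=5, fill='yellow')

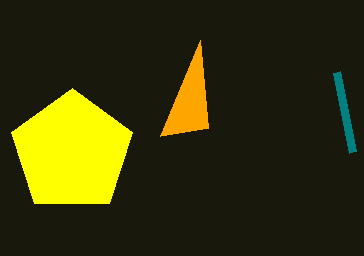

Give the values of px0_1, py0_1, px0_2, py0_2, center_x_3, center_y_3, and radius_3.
px0_1 = 336
py0_1 = 72
px0_2 = 200
py0_2 = 40
center_x_3 = 72
center_y_3 = 152
radius_3 = 64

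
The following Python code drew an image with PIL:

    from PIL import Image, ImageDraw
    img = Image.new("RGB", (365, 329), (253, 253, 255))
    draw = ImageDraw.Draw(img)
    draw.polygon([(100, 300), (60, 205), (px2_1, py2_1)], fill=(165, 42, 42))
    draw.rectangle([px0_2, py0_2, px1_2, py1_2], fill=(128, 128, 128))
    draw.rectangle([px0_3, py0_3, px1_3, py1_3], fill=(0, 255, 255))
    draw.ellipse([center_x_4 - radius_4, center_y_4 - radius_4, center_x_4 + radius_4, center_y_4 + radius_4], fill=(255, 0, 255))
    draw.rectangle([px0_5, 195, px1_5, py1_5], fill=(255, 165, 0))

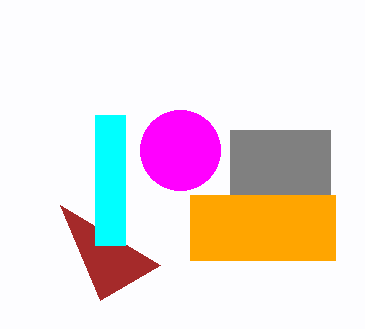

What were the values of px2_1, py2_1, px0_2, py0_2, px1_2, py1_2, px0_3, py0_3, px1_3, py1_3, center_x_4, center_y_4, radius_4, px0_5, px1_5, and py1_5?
px2_1 = 160, py2_1 = 265, px0_2 = 230, py0_2 = 130, px1_2 = 330, py1_2 = 195, px0_3 = 95, py0_3 = 115, px1_3 = 125, py1_3 = 245, center_x_4 = 180, center_y_4 = 150, radius_4 = 40, px0_5 = 190, px1_5 = 335, py1_5 = 260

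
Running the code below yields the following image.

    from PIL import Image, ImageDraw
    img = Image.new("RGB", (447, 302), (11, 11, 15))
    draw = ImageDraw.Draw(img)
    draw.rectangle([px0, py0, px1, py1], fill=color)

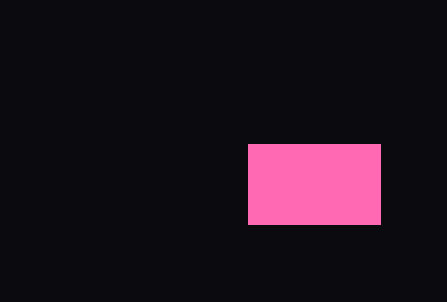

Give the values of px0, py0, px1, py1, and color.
px0 = 248, py0 = 144, px1 = 380, py1 = 224, color = 'hotpink'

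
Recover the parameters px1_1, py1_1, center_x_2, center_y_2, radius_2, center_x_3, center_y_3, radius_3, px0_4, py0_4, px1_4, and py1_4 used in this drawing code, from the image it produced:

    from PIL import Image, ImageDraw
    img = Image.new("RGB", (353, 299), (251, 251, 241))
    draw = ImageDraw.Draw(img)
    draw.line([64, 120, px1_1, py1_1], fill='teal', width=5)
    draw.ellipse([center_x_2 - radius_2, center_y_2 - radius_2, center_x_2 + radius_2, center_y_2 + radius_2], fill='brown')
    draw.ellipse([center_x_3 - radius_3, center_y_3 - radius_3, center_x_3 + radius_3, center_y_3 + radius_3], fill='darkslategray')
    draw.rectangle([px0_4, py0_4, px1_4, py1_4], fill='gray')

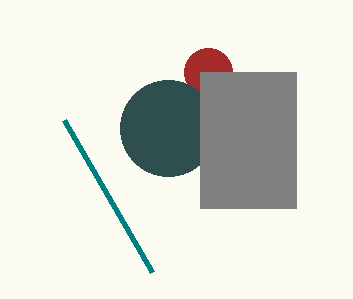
px1_1 = 152; py1_1 = 272; center_x_2 = 208; center_y_2 = 72; radius_2 = 24; center_x_3 = 168; center_y_3 = 128; radius_3 = 48; px0_4 = 200; py0_4 = 72; px1_4 = 296; py1_4 = 208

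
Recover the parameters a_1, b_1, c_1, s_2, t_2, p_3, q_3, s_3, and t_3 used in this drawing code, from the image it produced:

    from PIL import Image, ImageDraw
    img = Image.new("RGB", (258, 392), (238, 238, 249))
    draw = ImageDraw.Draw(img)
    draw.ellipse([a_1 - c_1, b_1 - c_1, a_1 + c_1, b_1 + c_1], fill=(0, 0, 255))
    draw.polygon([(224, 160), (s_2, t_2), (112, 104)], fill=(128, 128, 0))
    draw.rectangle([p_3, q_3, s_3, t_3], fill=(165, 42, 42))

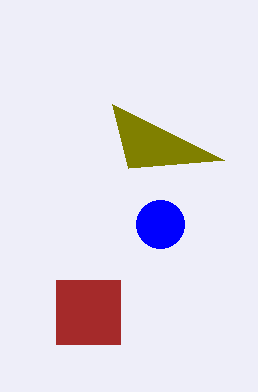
a_1 = 160, b_1 = 224, c_1 = 24, s_2 = 128, t_2 = 168, p_3 = 56, q_3 = 280, s_3 = 120, t_3 = 344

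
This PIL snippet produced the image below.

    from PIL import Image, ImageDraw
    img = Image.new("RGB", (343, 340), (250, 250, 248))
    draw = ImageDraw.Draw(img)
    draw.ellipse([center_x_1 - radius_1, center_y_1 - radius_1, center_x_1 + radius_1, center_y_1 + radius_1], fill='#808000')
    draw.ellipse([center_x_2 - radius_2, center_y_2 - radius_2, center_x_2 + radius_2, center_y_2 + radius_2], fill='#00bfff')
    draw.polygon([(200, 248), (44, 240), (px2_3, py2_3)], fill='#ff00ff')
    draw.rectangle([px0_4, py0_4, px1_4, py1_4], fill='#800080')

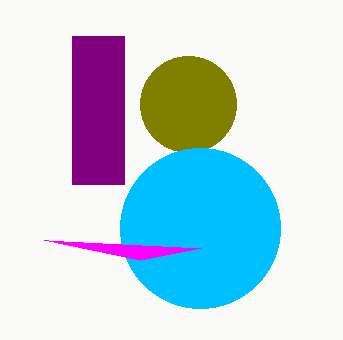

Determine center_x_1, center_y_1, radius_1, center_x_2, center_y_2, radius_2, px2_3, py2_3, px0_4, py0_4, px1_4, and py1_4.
center_x_1 = 188, center_y_1 = 104, radius_1 = 48, center_x_2 = 200, center_y_2 = 228, radius_2 = 80, px2_3 = 140, py2_3 = 260, px0_4 = 72, py0_4 = 36, px1_4 = 124, py1_4 = 184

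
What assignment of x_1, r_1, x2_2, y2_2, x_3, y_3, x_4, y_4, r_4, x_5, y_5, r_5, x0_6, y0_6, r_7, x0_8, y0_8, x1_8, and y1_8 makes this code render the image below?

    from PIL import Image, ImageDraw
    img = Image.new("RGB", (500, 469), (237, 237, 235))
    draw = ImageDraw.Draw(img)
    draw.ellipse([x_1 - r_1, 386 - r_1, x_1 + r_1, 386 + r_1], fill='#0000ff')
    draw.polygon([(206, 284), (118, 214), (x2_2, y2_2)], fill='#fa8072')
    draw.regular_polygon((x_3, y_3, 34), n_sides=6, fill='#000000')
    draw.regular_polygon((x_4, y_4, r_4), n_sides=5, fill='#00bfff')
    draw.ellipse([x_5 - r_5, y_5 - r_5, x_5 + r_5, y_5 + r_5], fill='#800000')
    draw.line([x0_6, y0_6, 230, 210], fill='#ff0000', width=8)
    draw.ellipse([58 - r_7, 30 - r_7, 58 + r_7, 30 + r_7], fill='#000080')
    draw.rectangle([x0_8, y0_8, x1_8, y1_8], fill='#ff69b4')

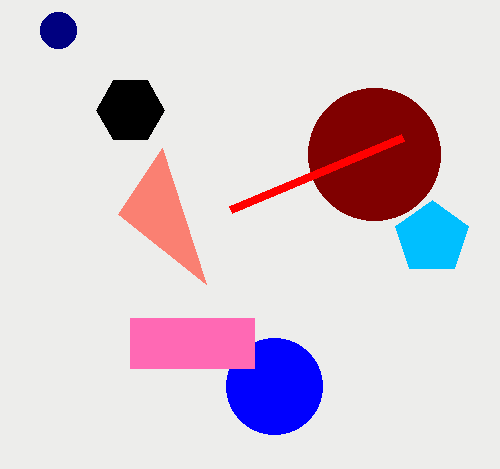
x_1 = 274
r_1 = 48
x2_2 = 162
y2_2 = 148
x_3 = 130
y_3 = 110
x_4 = 432
y_4 = 238
r_4 = 38
x_5 = 374
y_5 = 154
r_5 = 66
x0_6 = 402
y0_6 = 138
r_7 = 18
x0_8 = 130
y0_8 = 318
x1_8 = 254
y1_8 = 368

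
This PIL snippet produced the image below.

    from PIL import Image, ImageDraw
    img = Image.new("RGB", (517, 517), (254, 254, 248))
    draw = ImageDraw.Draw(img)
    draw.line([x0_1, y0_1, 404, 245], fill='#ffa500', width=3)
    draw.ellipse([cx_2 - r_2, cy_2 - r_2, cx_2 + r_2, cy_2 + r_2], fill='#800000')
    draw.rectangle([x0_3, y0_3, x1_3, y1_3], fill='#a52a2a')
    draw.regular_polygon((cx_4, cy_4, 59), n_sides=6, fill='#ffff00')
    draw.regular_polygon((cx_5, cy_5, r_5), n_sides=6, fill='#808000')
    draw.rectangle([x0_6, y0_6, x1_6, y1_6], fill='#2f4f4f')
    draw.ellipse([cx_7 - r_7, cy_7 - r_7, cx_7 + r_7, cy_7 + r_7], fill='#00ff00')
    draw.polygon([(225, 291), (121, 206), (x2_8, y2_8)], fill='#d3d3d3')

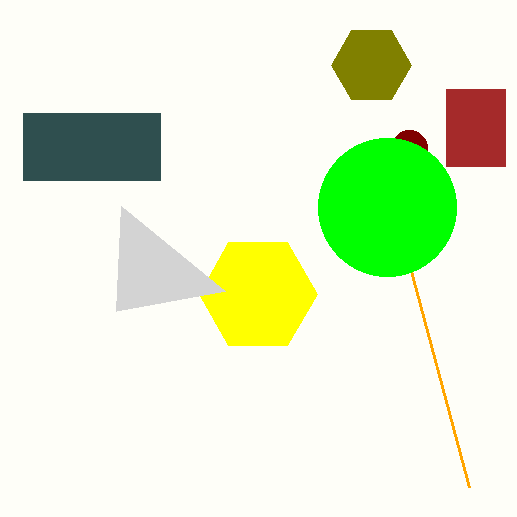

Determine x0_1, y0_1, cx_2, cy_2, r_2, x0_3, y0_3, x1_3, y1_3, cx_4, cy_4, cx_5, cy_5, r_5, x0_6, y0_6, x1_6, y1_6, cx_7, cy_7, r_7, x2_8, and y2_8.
x0_1 = 469; y0_1 = 487; cx_2 = 409; cy_2 = 148; r_2 = 18; x0_3 = 446; y0_3 = 89; x1_3 = 505; y1_3 = 166; cx_4 = 258; cy_4 = 294; cx_5 = 371; cy_5 = 65; r_5 = 40; x0_6 = 23; y0_6 = 113; x1_6 = 160; y1_6 = 180; cx_7 = 387; cy_7 = 207; r_7 = 69; x2_8 = 116; y2_8 = 311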